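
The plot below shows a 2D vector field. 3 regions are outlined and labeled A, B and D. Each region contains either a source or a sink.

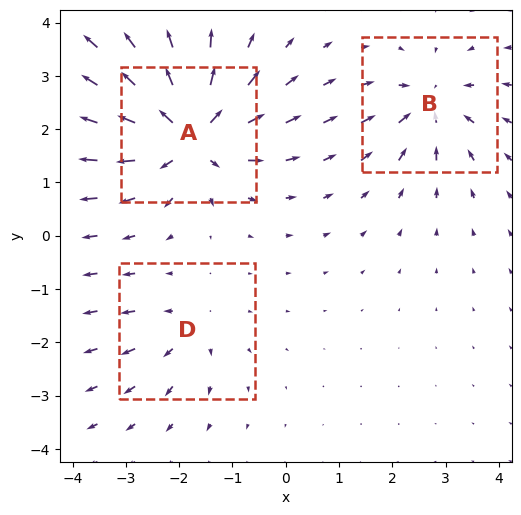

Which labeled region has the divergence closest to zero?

D

Divergence at each region's feature centre — A: about +6, B: about -4, D: about +2. Region D is closest to zero.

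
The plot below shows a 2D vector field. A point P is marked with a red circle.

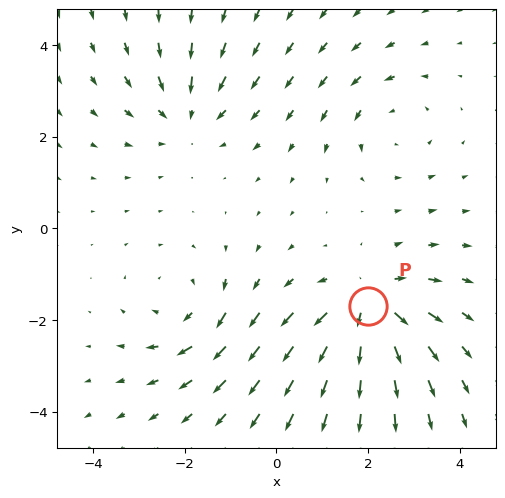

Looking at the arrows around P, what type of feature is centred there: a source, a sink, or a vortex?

source

At P (2.0, -1.7) the arrows spread outward. Divergence about +5, curl ≈0 — positive divergence with near-zero curl is a source.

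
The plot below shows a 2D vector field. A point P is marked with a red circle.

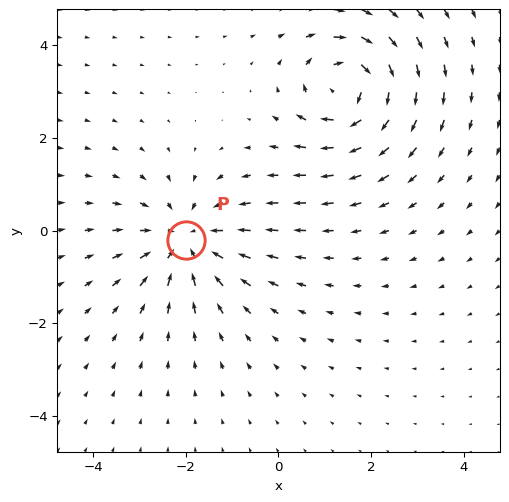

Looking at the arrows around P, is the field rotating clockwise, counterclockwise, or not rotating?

not rotating

Near P at (-2.0, -0.2) the arrows show no circulation. The curl there is ≈0.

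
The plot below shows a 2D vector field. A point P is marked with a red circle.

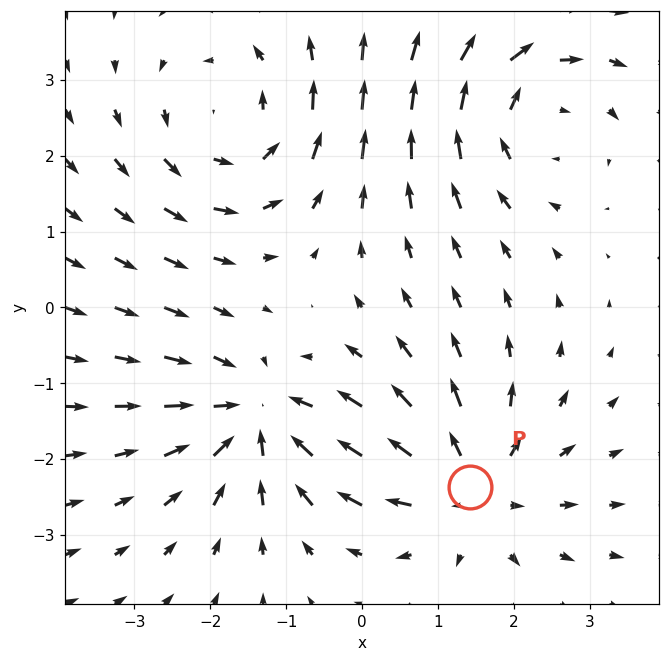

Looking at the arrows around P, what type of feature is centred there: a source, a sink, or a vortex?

At P (1.4, -2.4) the arrows spread outward. Divergence about +4, curl ≈0 — positive divergence with near-zero curl is a source.

source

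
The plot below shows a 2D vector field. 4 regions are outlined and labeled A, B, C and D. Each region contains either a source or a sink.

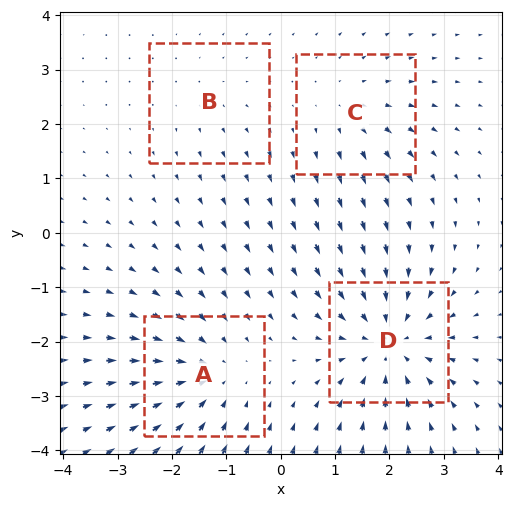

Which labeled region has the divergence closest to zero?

B

Divergence at each region's feature centre — A: about -4, B: about +2, C: about +3, D: about -6. Region B is closest to zero.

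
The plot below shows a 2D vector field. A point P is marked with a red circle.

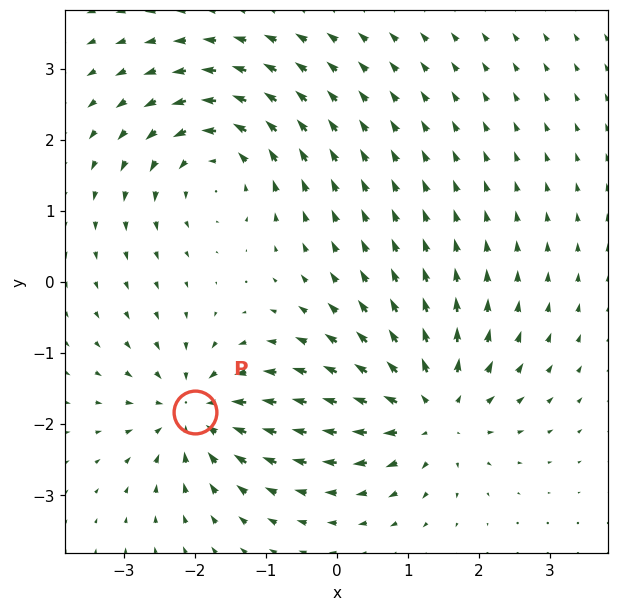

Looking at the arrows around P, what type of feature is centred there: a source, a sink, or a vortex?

At P (-2.0, -1.8) the arrows converge inward. Divergence about -6, curl ≈0 — negative divergence with near-zero curl is a sink.

sink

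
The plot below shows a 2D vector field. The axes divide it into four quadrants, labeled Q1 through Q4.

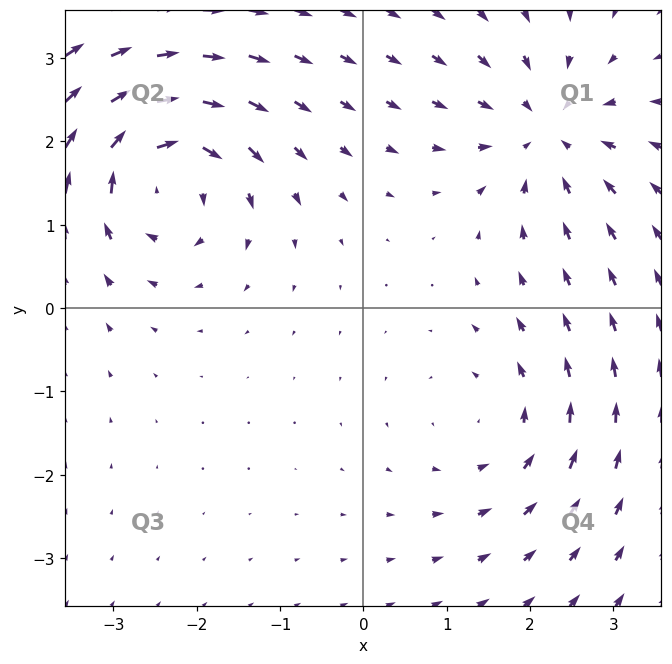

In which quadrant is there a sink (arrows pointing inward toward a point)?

The sink sits at approximately (2.2, 2.1), which lies in quadrant Q1. The divergence there is about -4, negative as expected for a sink.

Q1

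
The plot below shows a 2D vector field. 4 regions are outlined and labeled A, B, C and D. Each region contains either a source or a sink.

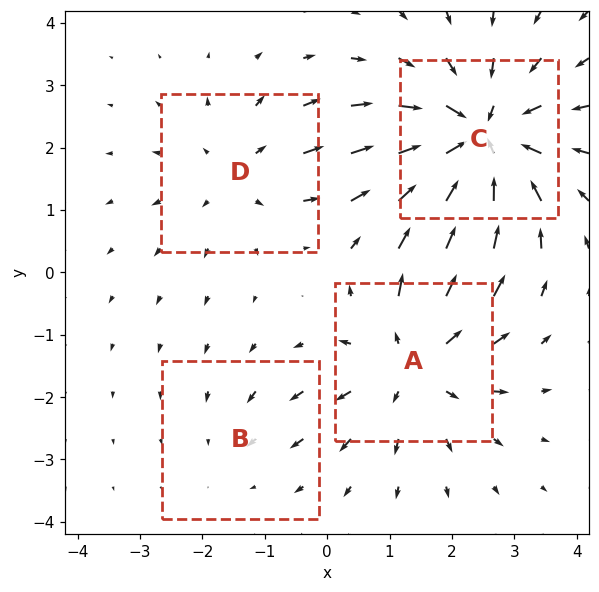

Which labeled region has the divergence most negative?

C

Divergence at each region's feature centre — A: about +5, B: about -2, C: about -7, D: about +3. Region C is most negative.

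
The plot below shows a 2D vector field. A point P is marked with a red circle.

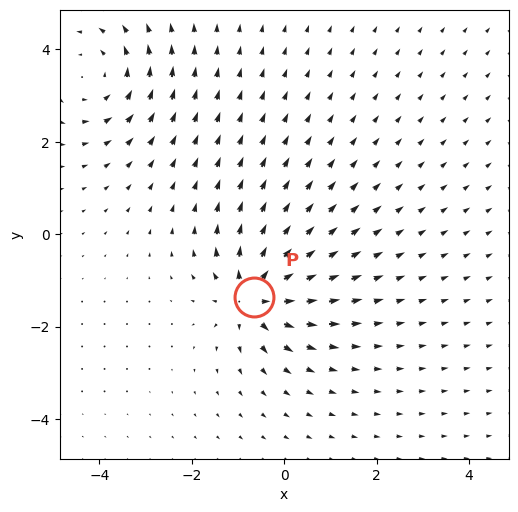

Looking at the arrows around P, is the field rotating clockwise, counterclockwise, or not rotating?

not rotating

Near P at (-0.7, -1.4) the arrows show no circulation. The curl there is ≈0.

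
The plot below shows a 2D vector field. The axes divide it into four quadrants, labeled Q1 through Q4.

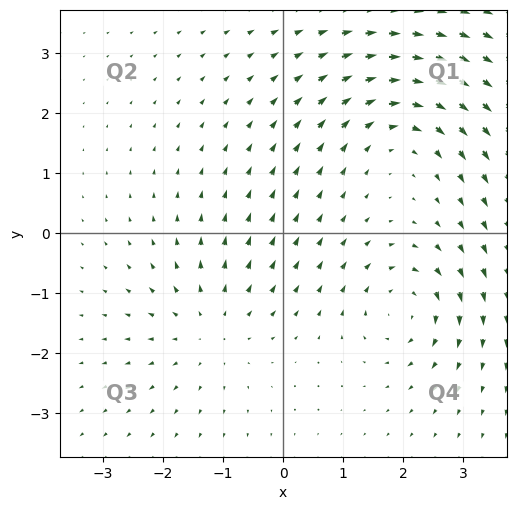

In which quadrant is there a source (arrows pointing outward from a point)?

The source sits at approximately (-1.2, -1.6), which lies in quadrant Q3. The divergence there is about +3, positive as expected for a source.

Q3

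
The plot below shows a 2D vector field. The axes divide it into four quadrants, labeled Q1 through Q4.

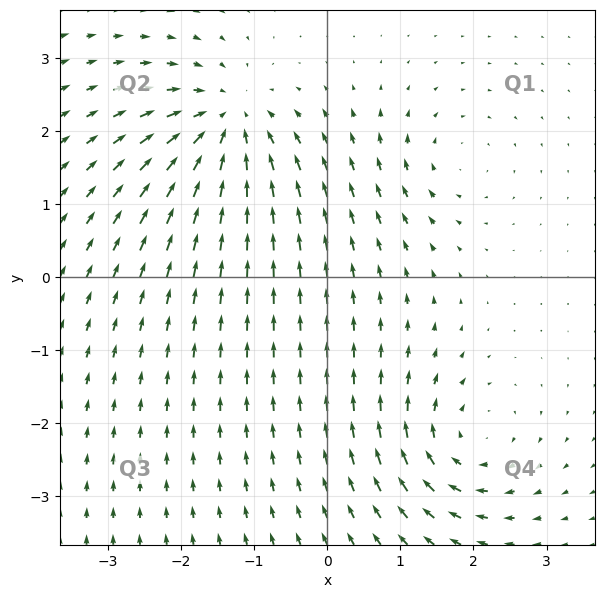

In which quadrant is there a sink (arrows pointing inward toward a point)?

Q2

The sink sits at approximately (-1.4, 2.1), which lies in quadrant Q2. The divergence there is about -6, negative as expected for a sink.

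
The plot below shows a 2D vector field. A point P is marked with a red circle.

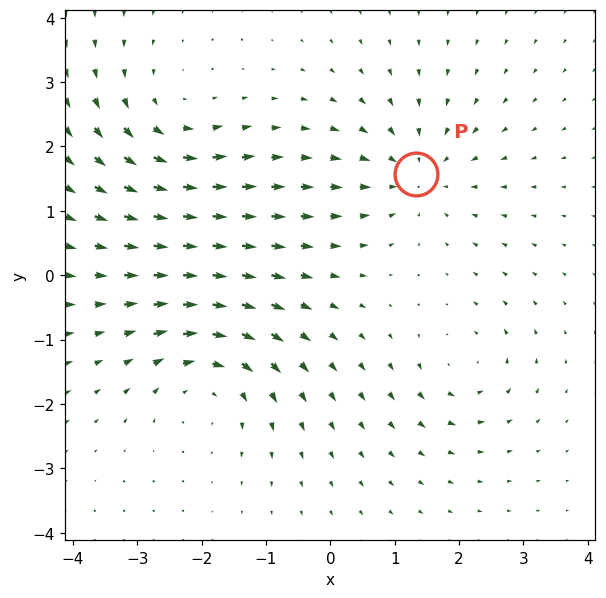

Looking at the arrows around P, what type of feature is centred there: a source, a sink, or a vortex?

At P (1.3, 1.6) the arrows converge inward. Divergence about -4, curl ≈0 — negative divergence with near-zero curl is a sink.

sink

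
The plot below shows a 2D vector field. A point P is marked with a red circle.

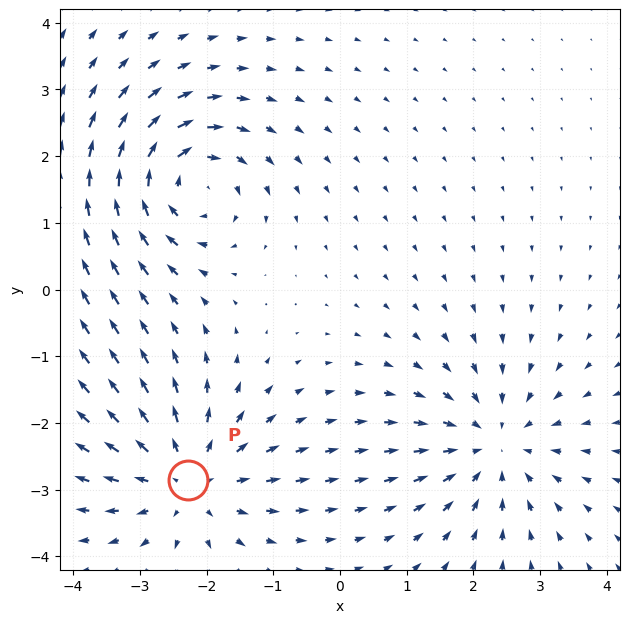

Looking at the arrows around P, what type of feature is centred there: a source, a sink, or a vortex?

At P (-2.3, -2.9) the arrows spread outward. Divergence about +4, curl ≈0 — positive divergence with near-zero curl is a source.

source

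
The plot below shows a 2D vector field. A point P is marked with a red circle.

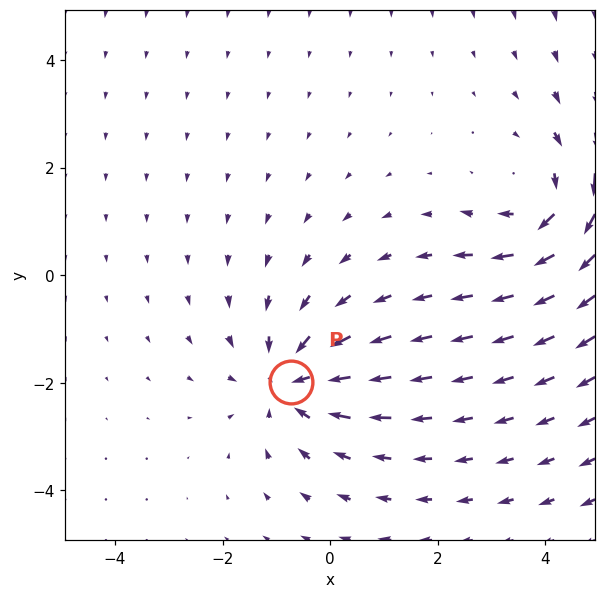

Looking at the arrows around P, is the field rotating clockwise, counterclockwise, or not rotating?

not rotating

Near P at (-0.7, -2.0) the arrows show no circulation. The curl there is ≈0.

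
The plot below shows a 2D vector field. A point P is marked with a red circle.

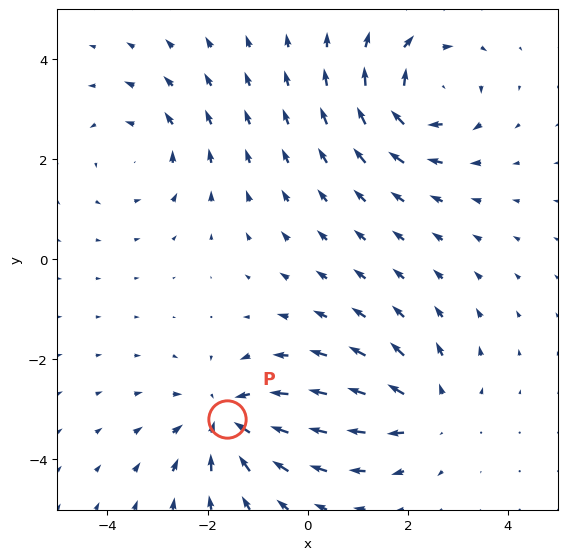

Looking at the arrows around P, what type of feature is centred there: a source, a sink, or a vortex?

sink

At P (-1.6, -3.2) the arrows converge inward. Divergence about -5, curl ≈0 — negative divergence with near-zero curl is a sink.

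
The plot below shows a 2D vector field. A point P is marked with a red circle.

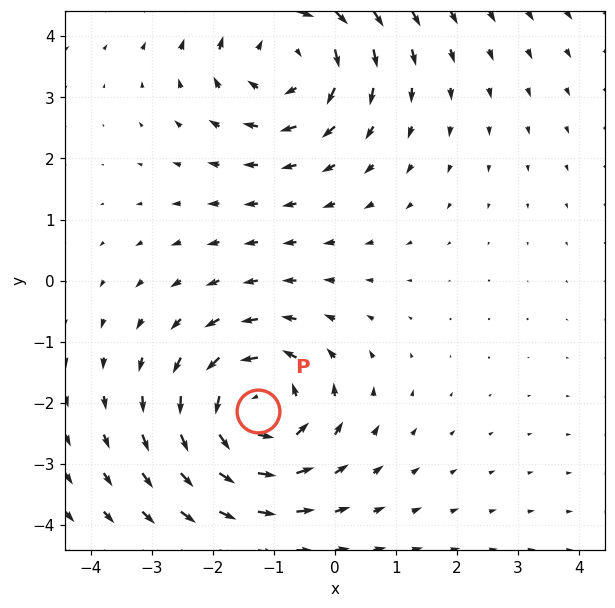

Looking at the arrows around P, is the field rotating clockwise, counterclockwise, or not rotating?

Near P at (-1.3, -2.1) the arrows circulate counterclockwise. The curl (z-component) there is about +4; positive curl means counterclockwise rotation.

counterclockwise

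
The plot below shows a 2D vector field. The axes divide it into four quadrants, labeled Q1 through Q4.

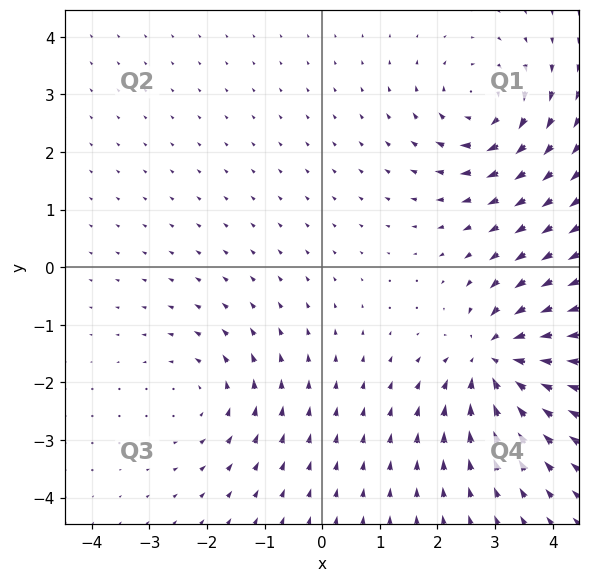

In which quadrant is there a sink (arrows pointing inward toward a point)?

The sink sits at approximately (3.0, -1.6), which lies in quadrant Q4. The divergence there is about -6, negative as expected for a sink.

Q4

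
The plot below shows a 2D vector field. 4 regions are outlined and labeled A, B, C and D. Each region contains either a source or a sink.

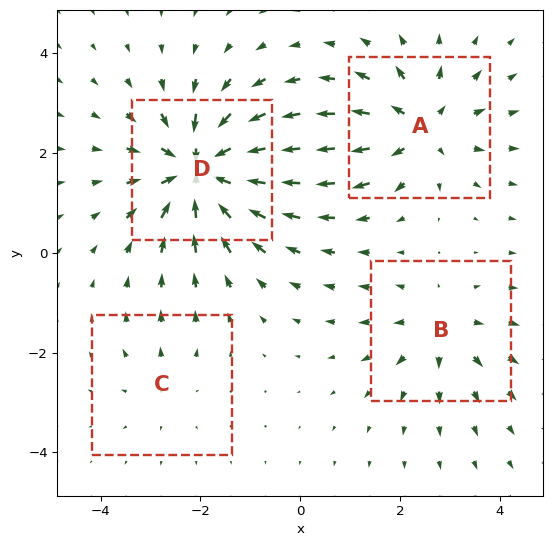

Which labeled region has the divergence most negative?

D

Divergence at each region's feature centre — A: about +5, B: about +4, C: about +2, D: about -8. Region D is most negative.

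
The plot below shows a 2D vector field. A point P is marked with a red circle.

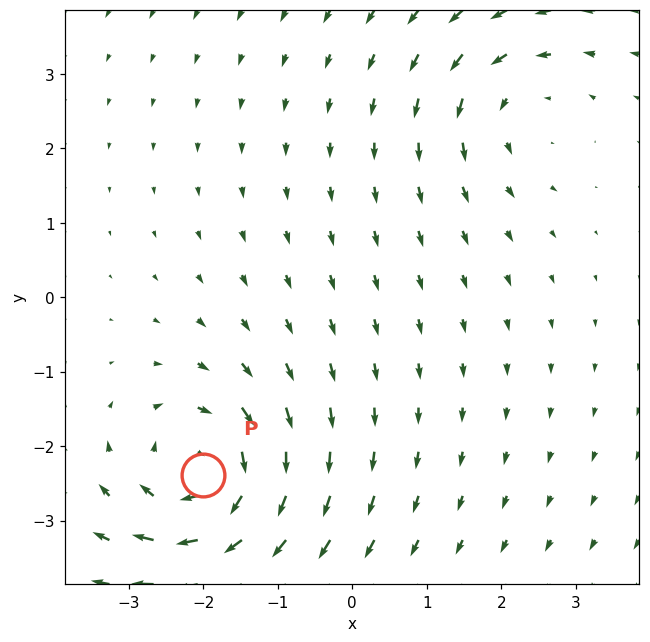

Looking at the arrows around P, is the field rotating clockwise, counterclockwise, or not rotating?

Near P at (-2.0, -2.4) the arrows circulate clockwise. The curl (z-component) there is about -5; negative curl means clockwise rotation.

clockwise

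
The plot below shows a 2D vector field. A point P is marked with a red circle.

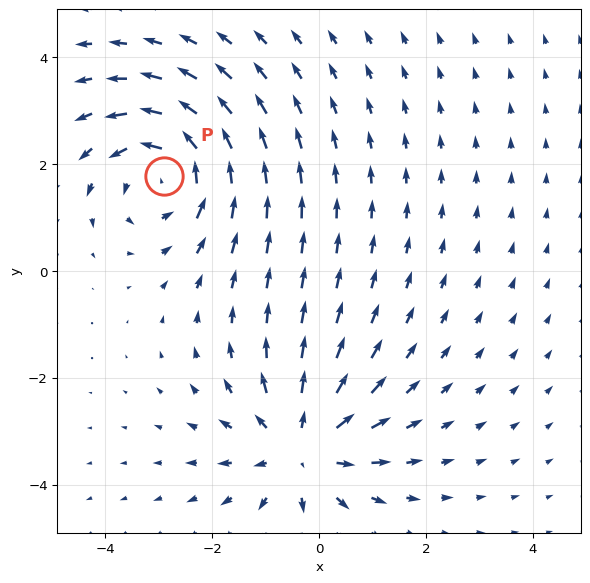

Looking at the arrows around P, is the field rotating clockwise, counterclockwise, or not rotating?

Near P at (-2.9, 1.8) the arrows circulate counterclockwise. The curl (z-component) there is about +4; positive curl means counterclockwise rotation.

counterclockwise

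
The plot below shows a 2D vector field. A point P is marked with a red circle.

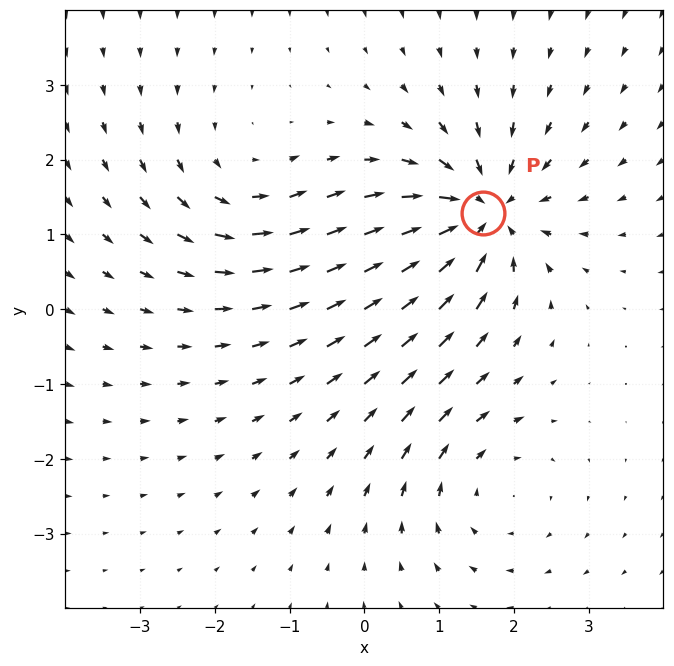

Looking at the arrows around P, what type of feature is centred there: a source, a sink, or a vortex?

sink

At P (1.6, 1.3) the arrows converge inward. Divergence about -6, curl ≈0 — negative divergence with near-zero curl is a sink.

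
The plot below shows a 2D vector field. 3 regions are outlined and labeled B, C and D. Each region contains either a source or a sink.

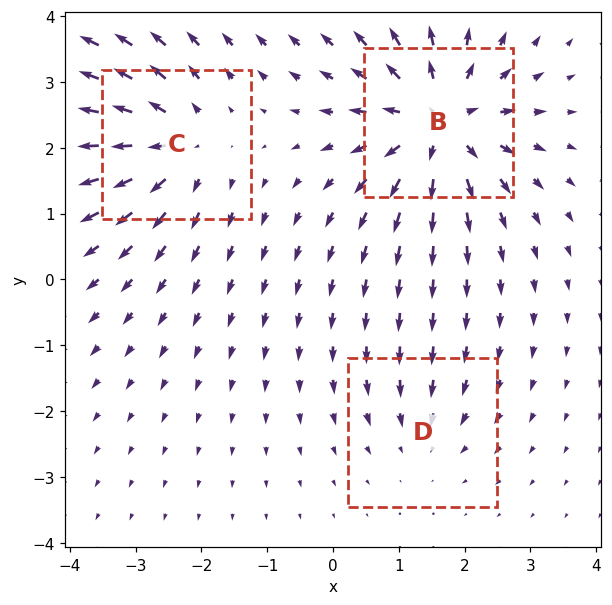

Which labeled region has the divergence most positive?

B

Divergence at each region's feature centre — B: about +5, C: about +4, D: about -2. Region B is most positive.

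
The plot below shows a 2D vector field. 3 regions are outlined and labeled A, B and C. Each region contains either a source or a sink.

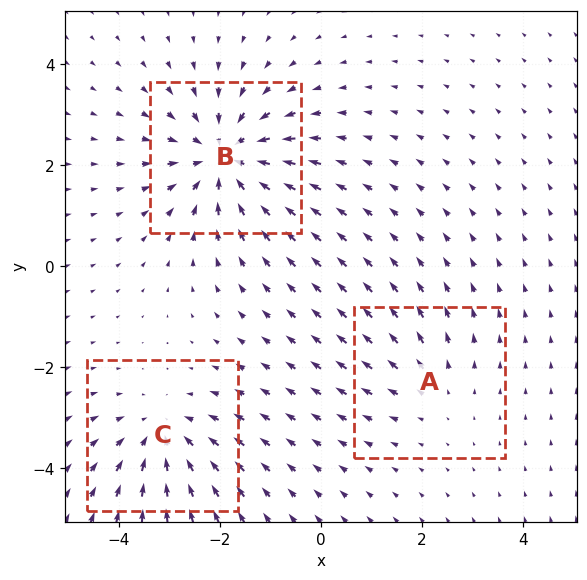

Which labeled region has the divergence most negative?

B

Divergence at each region's feature centre — A: about +2, B: about -5, C: about -3. Region B is most negative.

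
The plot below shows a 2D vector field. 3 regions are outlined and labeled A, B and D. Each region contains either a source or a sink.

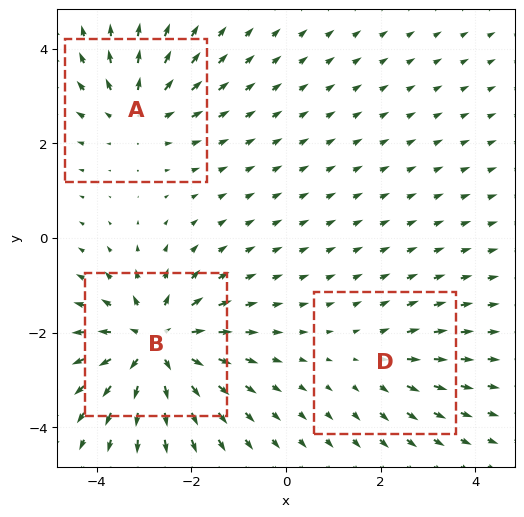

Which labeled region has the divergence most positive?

Divergence at each region's feature centre — A: about +3, B: about +5, D: about +2. Region B is most positive.

B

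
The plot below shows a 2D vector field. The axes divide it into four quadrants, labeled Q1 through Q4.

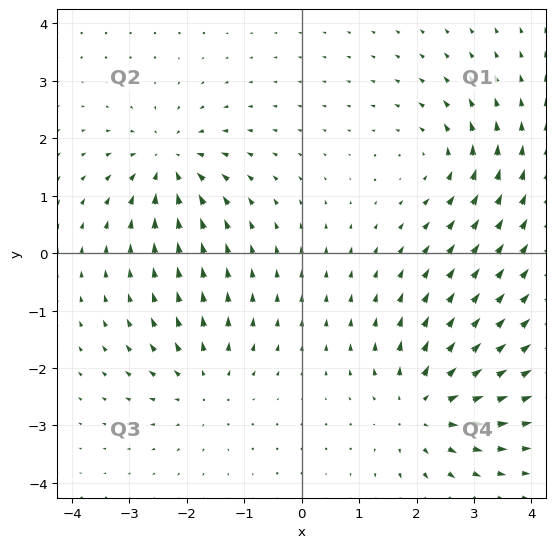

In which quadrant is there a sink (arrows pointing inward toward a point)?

Q2

The sink sits at approximately (-2.3, 1.6), which lies in quadrant Q2. The divergence there is about -5, negative as expected for a sink.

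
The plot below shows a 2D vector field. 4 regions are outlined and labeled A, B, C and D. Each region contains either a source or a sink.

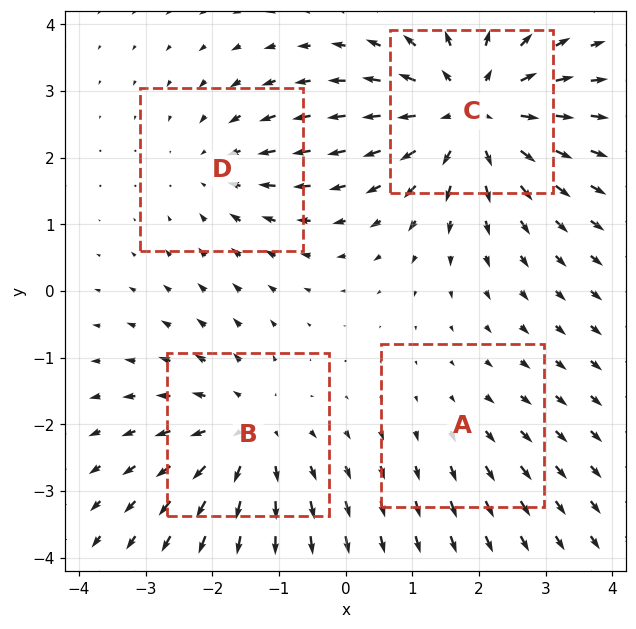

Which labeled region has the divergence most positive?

C

Divergence at each region's feature centre — A: about +2, B: about +4, C: about +6, D: about -3. Region C is most positive.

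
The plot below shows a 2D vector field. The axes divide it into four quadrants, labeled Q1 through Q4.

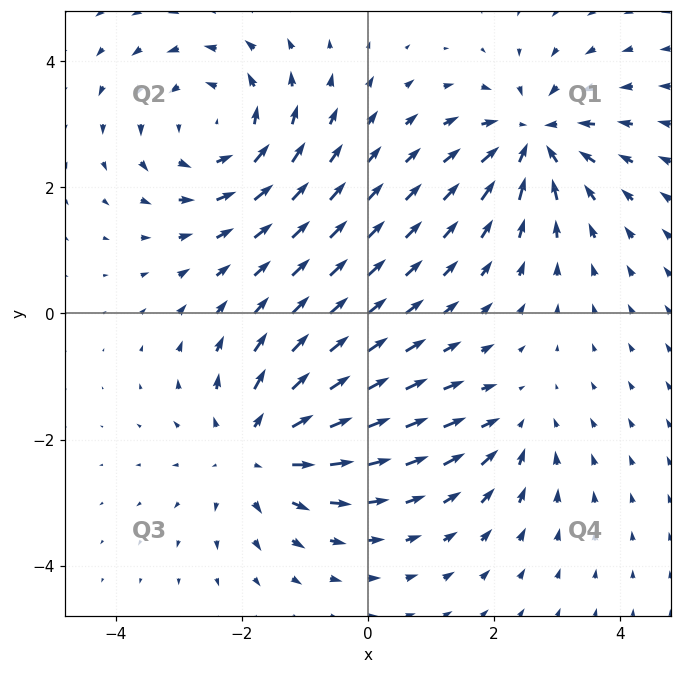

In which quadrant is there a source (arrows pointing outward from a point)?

The source sits at approximately (-1.7, -2.2), which lies in quadrant Q3. The divergence there is about +4, positive as expected for a source.

Q3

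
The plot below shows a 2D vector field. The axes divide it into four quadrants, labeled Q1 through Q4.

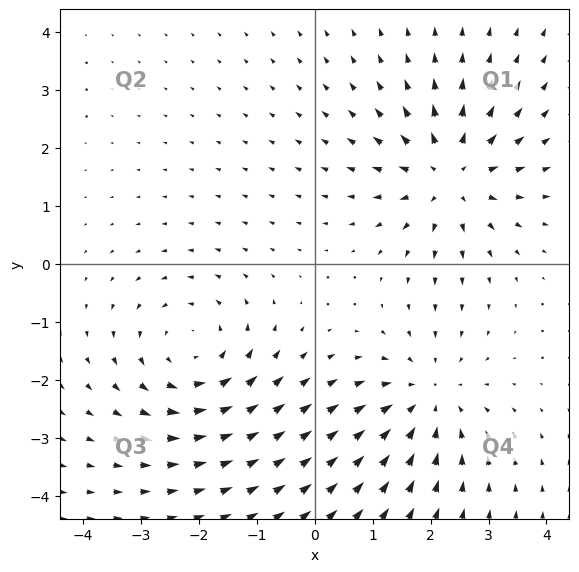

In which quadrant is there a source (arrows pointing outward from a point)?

Q1

The source sits at approximately (2.3, 1.5), which lies in quadrant Q1. The divergence there is about +5, positive as expected for a source.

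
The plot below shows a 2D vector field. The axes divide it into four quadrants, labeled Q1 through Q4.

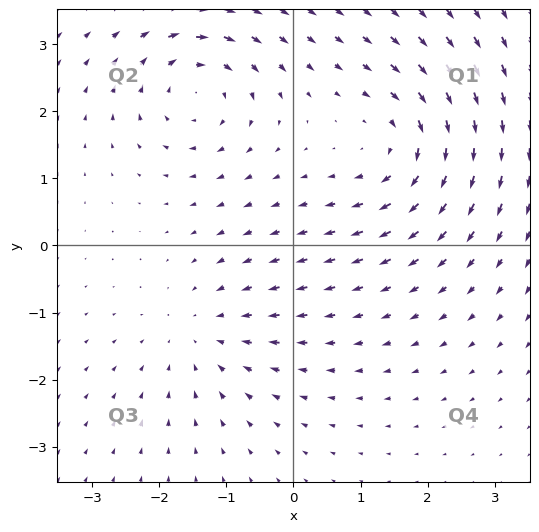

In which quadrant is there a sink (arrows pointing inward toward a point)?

The sink sits at approximately (-1.4, -1.3), which lies in quadrant Q3. The divergence there is about -2, negative as expected for a sink.

Q3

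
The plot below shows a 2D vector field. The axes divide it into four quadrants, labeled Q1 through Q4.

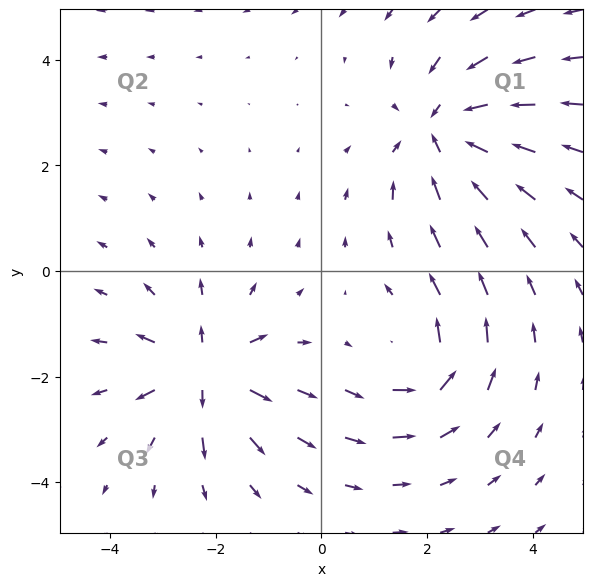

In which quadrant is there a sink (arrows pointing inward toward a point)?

The sink sits at approximately (2.3, 2.6), which lies in quadrant Q1. The divergence there is about -4, negative as expected for a sink.

Q1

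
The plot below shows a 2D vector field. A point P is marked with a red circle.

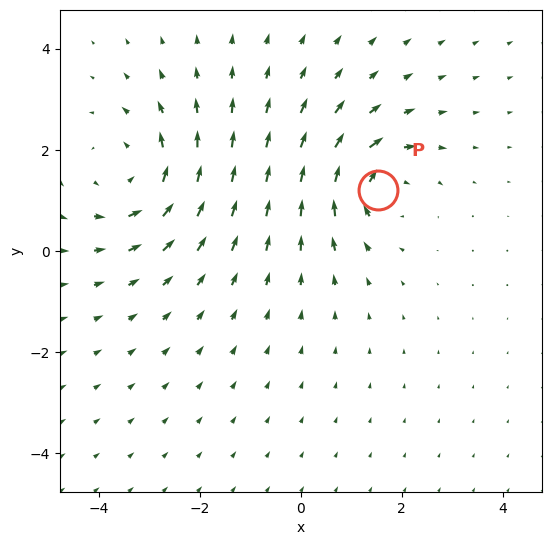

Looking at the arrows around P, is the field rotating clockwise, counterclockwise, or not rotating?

clockwise

Near P at (1.5, 1.2) the arrows circulate clockwise. The curl (z-component) there is about -5; negative curl means clockwise rotation.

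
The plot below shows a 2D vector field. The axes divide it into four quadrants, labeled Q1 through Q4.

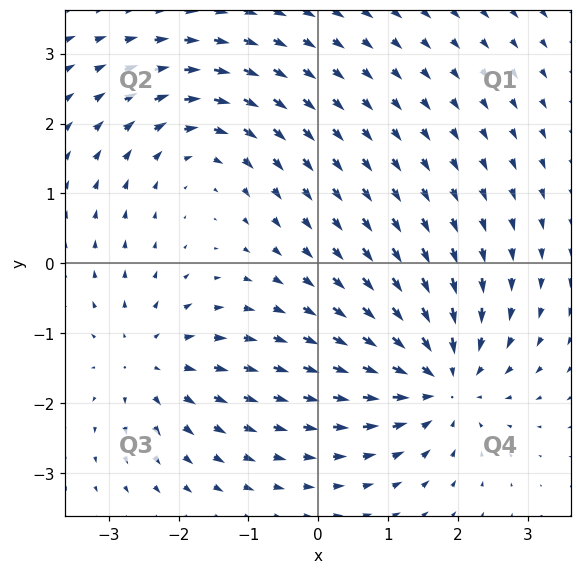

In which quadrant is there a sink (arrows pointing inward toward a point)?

The sink sits at approximately (1.8, -1.7), which lies in quadrant Q4. The divergence there is about -6, negative as expected for a sink.

Q4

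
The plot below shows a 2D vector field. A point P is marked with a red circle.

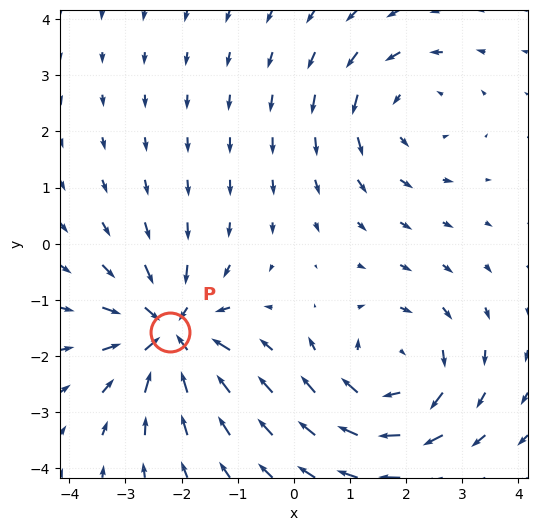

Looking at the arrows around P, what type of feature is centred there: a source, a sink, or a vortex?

At P (-2.2, -1.6) the arrows converge inward. Divergence about -6, curl ≈0 — negative divergence with near-zero curl is a sink.

sink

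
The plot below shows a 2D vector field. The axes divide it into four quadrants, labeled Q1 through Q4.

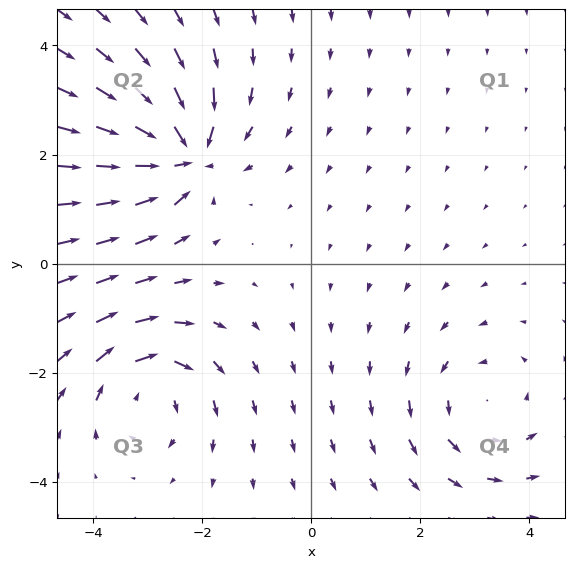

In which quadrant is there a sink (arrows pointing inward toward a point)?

The sink sits at approximately (-2.4, 2.0), which lies in quadrant Q2. The divergence there is about -6, negative as expected for a sink.

Q2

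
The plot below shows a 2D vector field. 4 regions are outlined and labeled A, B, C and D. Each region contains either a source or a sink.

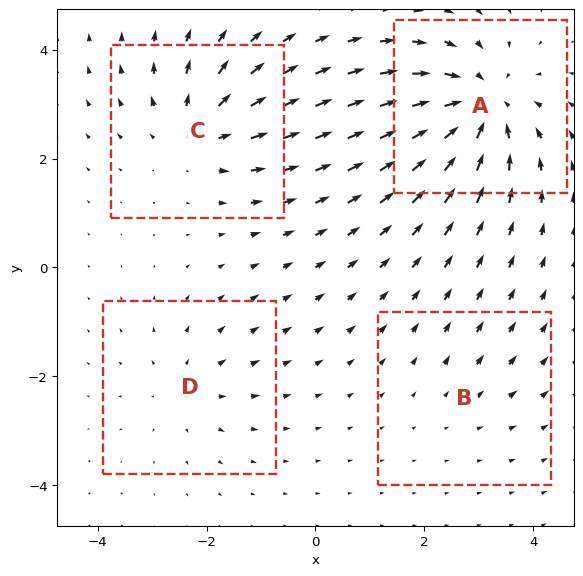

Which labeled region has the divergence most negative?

A

Divergence at each region's feature centre — A: about -7, B: about +2, C: about +5, D: about +3. Region A is most negative.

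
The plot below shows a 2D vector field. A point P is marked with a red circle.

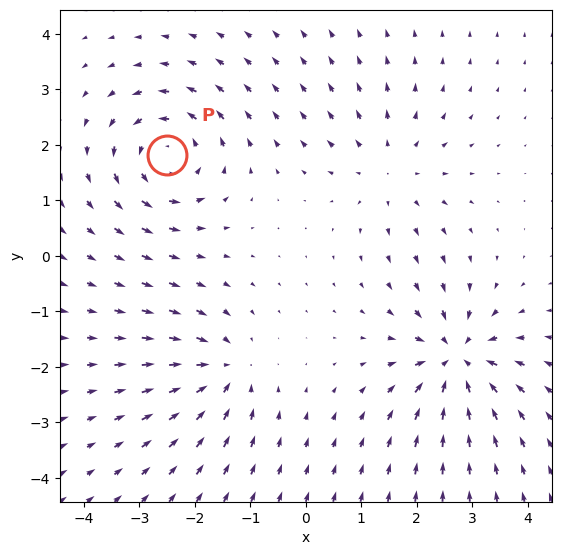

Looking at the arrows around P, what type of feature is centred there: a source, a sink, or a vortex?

At P (-2.5, 1.8) the arrows circulate counterclockwise. Divergence ≈0, curl about +5 — near-zero divergence with nonzero curl is a vortex.

vortex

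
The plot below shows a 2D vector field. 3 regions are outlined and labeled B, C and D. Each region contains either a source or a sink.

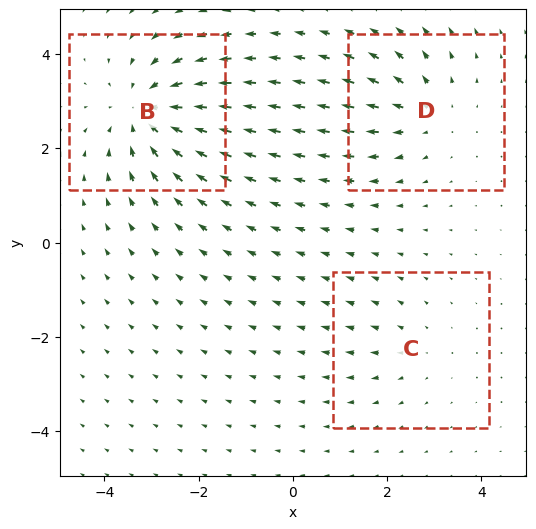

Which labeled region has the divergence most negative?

B

Divergence at each region's feature centre — B: about -4, C: about +2, D: about +3. Region B is most negative.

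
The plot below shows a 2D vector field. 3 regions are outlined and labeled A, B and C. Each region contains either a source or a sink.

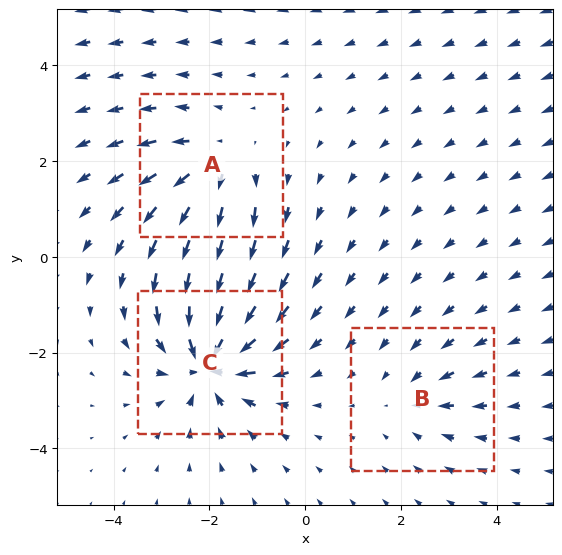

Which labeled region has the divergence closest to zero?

B

Divergence at each region's feature centre — A: about +4, B: about -2, C: about -6. Region B is closest to zero.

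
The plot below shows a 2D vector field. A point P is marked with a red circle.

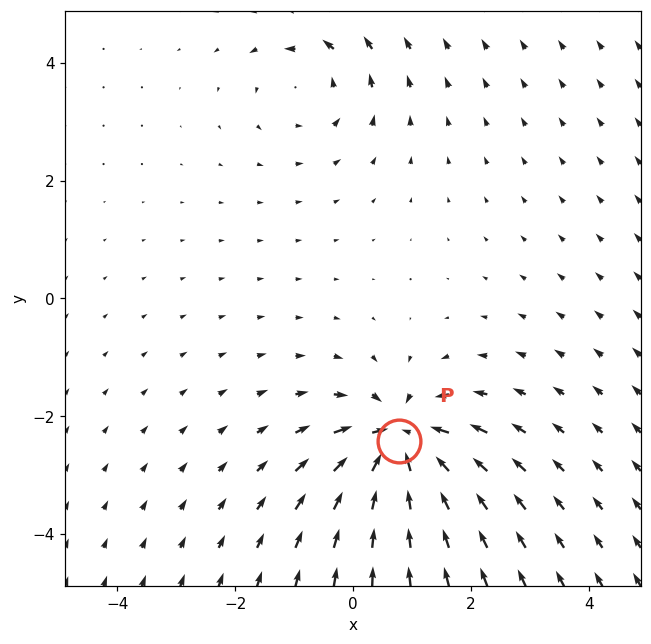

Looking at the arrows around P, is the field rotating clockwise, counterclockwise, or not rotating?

not rotating

Near P at (0.8, -2.4) the arrows show no circulation. The curl there is ≈0.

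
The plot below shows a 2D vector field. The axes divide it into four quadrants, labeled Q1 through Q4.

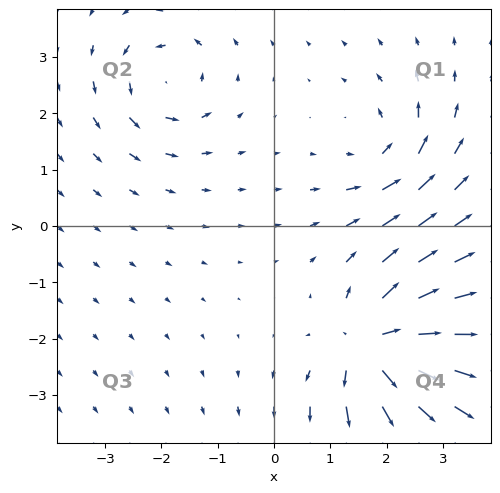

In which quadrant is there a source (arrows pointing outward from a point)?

Q4

The source sits at approximately (1.8, -2.1), which lies in quadrant Q4. The divergence there is about +7, positive as expected for a source.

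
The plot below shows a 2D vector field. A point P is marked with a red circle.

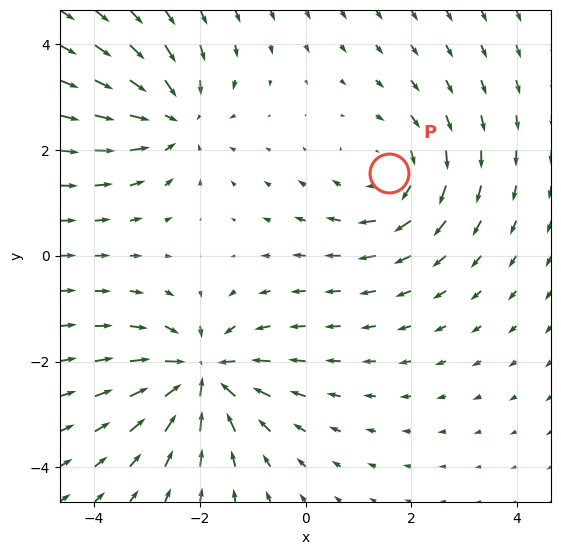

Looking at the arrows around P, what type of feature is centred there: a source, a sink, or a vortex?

At P (1.6, 1.6) the arrows circulate clockwise. Divergence ≈0, curl about -3 — near-zero divergence with nonzero curl is a vortex.

vortex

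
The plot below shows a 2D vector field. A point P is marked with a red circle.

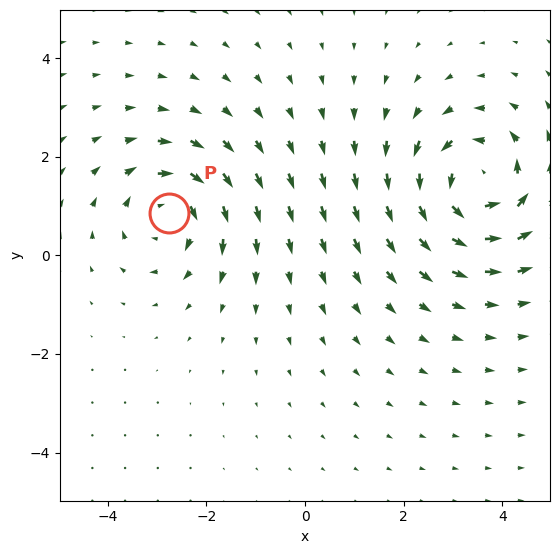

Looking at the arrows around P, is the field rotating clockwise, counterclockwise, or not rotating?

Near P at (-2.8, 0.9) the arrows circulate clockwise. The curl (z-component) there is about -4; negative curl means clockwise rotation.

clockwise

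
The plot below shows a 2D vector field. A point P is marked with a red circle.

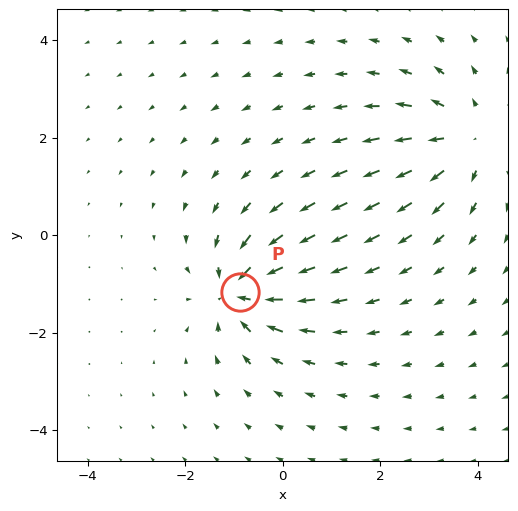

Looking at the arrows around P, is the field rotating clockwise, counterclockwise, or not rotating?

Near P at (-0.9, -1.2) the arrows show no circulation. The curl there is ≈0.

not rotating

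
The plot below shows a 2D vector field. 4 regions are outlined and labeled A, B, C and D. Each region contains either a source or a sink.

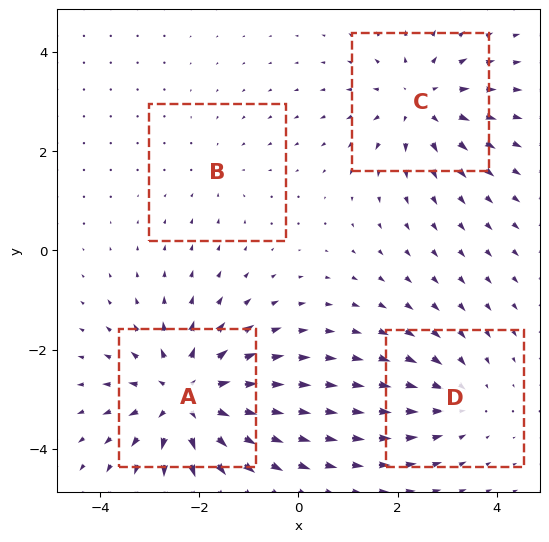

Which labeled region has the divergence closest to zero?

Divergence at each region's feature centre — A: about +6, B: about -2, C: about +4, D: about -3. Region B is closest to zero.

B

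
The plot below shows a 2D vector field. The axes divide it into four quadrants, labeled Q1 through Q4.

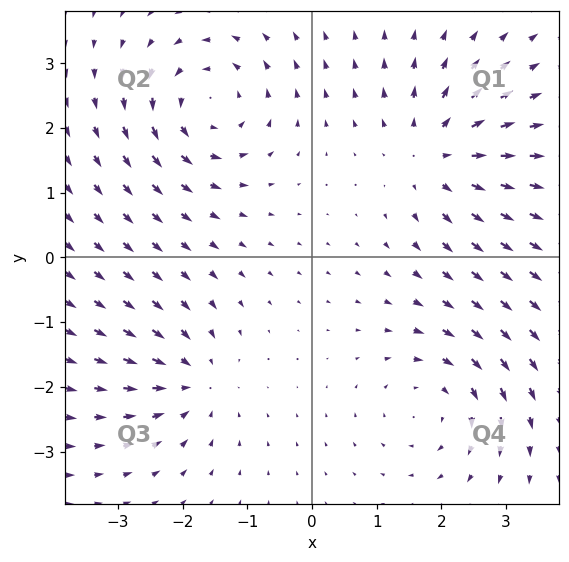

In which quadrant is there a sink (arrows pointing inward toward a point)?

The sink sits at approximately (-1.8, -1.9), which lies in quadrant Q3. The divergence there is about -5, negative as expected for a sink.

Q3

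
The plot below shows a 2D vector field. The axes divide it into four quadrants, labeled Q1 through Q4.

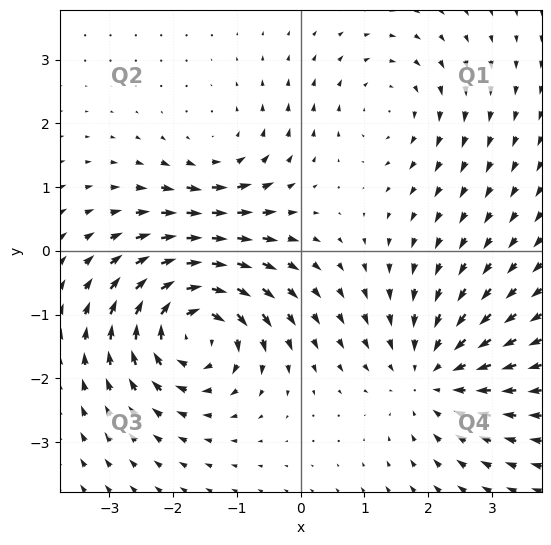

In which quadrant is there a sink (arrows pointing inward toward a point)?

The sink sits at approximately (2.1, -2.0), which lies in quadrant Q4. The divergence there is about -3, negative as expected for a sink.

Q4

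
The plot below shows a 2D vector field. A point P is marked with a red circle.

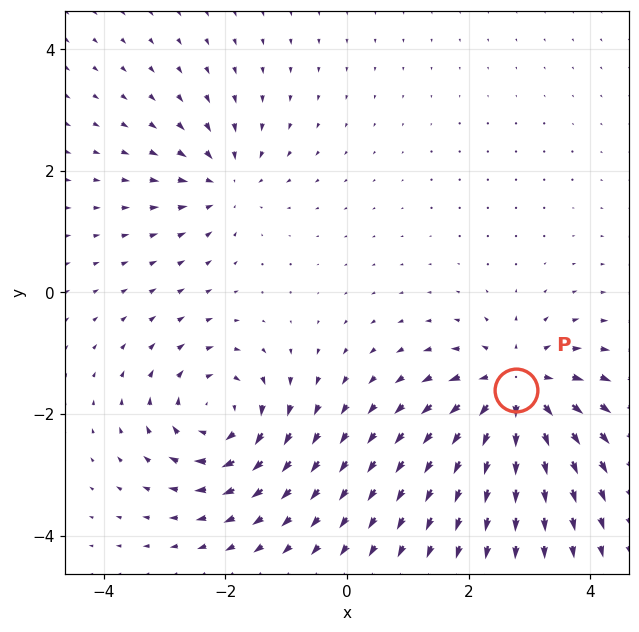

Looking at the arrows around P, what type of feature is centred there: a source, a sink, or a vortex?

At P (2.8, -1.6) the arrows spread outward. Divergence about +6, curl ≈0 — positive divergence with near-zero curl is a source.

source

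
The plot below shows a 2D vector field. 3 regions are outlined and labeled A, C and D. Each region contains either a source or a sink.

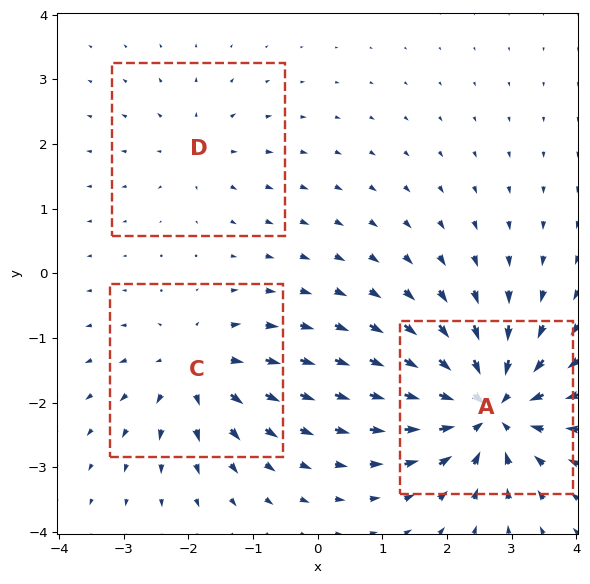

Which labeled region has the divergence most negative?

Divergence at each region's feature centre — A: about -6, C: about +4, D: about +2. Region A is most negative.

A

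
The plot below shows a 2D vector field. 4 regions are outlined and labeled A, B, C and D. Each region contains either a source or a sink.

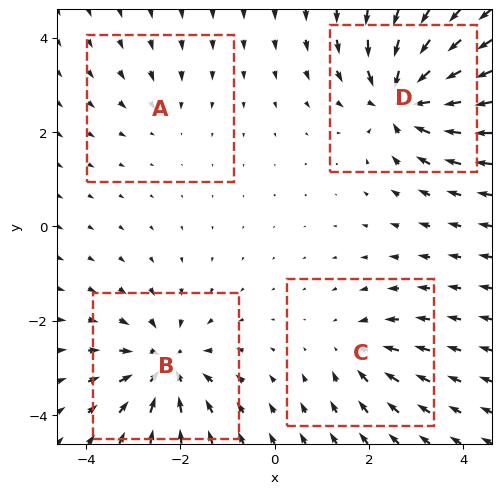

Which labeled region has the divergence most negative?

Divergence at each region's feature centre — A: about -2, B: about -6, C: about -4, D: about -8. Region D is most negative.

D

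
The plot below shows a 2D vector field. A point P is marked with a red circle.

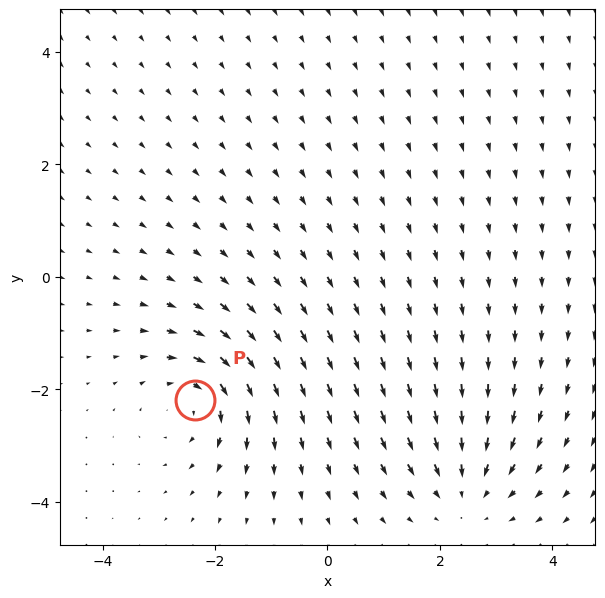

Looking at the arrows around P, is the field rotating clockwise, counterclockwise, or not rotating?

clockwise

Near P at (-2.4, -2.2) the arrows circulate clockwise. The curl (z-component) there is about -4; negative curl means clockwise rotation.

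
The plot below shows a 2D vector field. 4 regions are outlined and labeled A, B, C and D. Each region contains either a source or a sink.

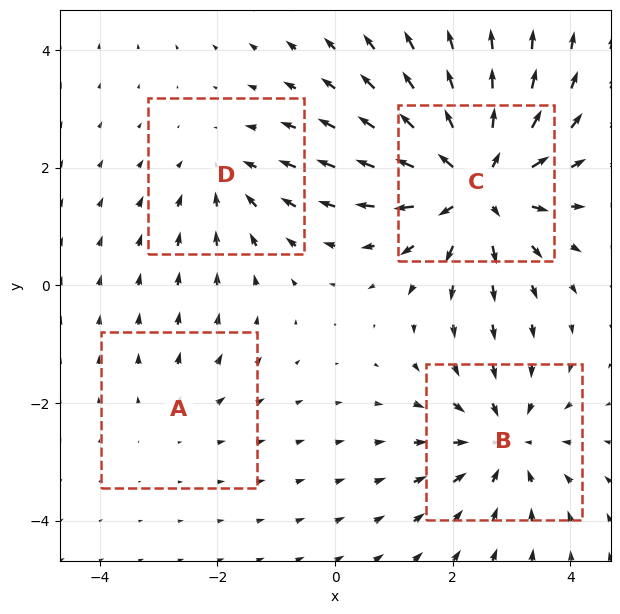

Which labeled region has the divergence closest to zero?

Divergence at each region's feature centre — A: about +2, B: about -5, C: about +7, D: about -3. Region A is closest to zero.

A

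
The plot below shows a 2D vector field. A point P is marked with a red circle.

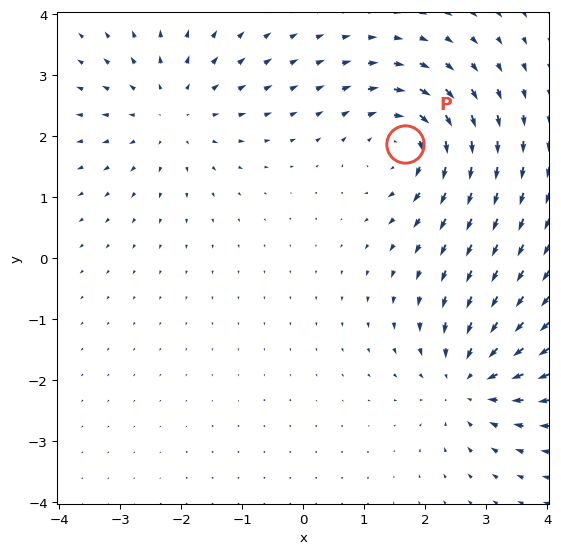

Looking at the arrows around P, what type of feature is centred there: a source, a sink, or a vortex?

vortex

At P (1.7, 1.9) the arrows circulate clockwise. Divergence ≈0, curl about -4 — near-zero divergence with nonzero curl is a vortex.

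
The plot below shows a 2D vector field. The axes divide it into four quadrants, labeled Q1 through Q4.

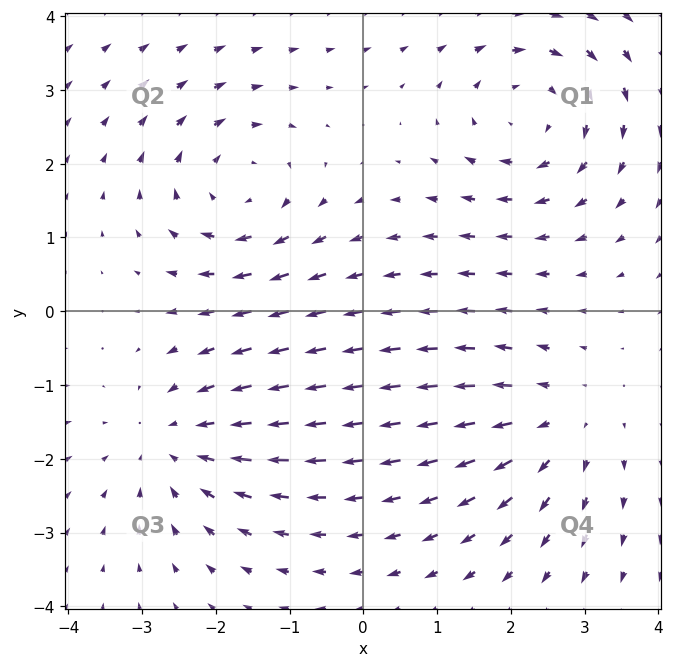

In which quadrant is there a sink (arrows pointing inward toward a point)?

The sink sits at approximately (-2.5, -1.8), which lies in quadrant Q3. The divergence there is about -3, negative as expected for a sink.

Q3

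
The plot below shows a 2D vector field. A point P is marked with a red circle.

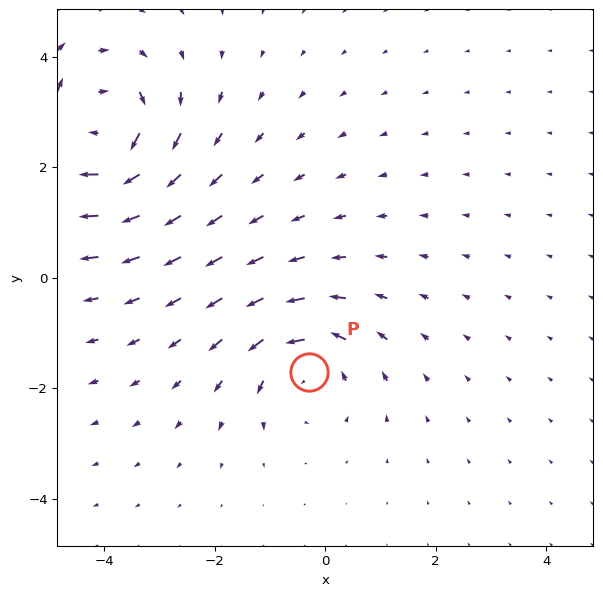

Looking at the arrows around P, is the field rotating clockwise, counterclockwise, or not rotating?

Near P at (-0.3, -1.7) the arrows circulate counterclockwise. The curl (z-component) there is about +3; positive curl means counterclockwise rotation.

counterclockwise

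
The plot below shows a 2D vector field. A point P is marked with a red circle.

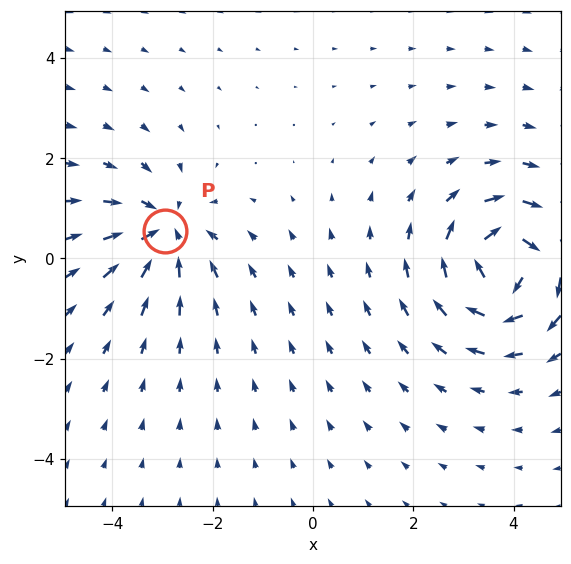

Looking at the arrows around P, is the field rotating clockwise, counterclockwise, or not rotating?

Near P at (-3.0, 0.5) the arrows show no circulation. The curl there is ≈0.

not rotating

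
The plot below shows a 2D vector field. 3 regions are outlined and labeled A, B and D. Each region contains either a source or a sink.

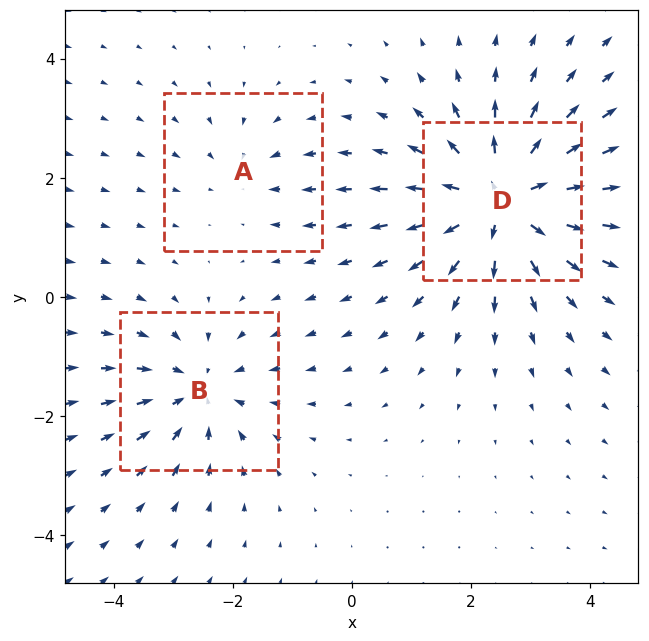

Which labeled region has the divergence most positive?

D

Divergence at each region's feature centre — A: about -2, B: about -3, D: about +5. Region D is most positive.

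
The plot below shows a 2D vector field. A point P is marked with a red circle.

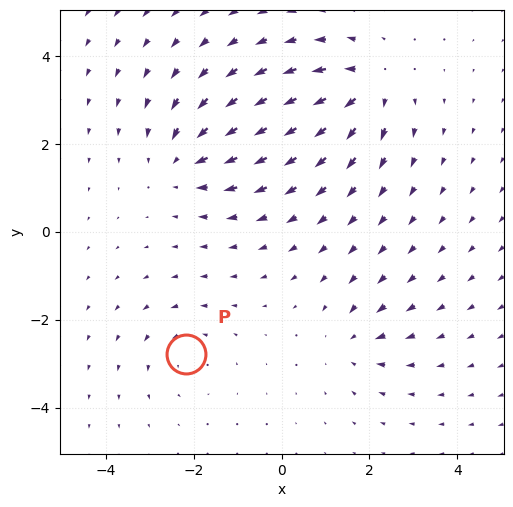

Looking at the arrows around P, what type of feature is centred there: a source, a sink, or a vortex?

vortex

At P (-2.2, -2.8) the arrows circulate counterclockwise. Divergence ≈0, curl about +3 — near-zero divergence with nonzero curl is a vortex.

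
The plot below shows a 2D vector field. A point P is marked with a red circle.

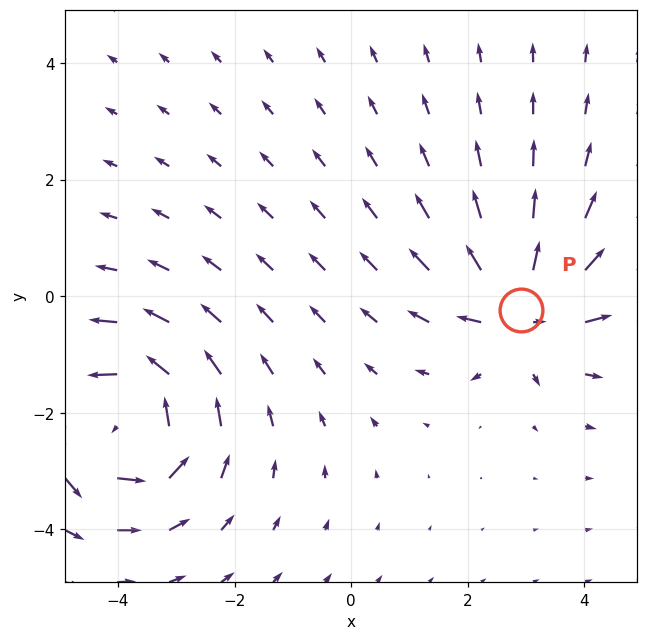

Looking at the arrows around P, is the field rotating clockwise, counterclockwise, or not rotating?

not rotating

Near P at (2.9, -0.2) the arrows show no circulation. The curl there is ≈0.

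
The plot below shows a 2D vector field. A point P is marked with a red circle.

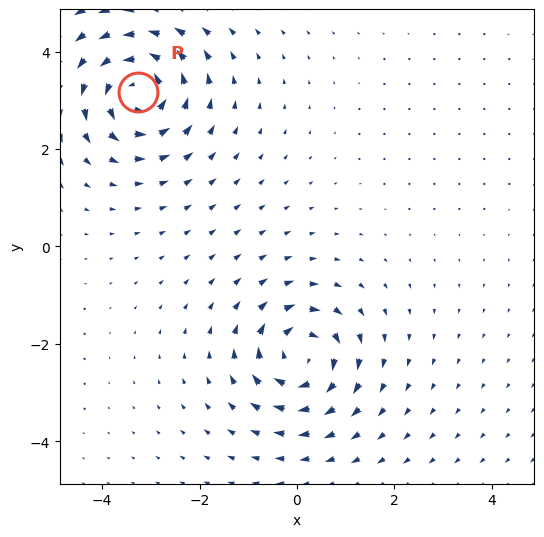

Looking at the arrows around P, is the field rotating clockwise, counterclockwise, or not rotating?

Near P at (-3.3, 3.2) the arrows circulate counterclockwise. The curl (z-component) there is about +6; positive curl means counterclockwise rotation.

counterclockwise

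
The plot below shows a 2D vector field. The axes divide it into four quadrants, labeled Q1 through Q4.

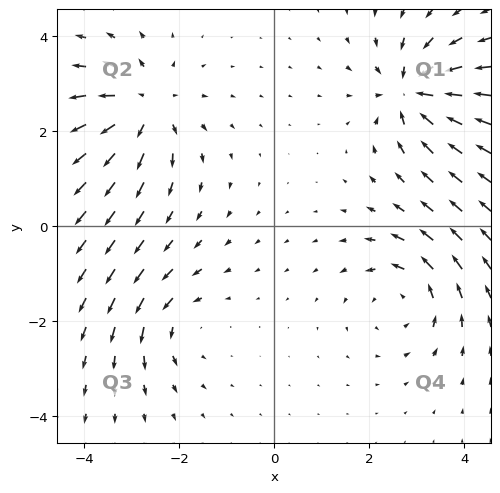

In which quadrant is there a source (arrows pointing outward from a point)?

Q2

The source sits at approximately (-2.7, 2.5), which lies in quadrant Q2. The divergence there is about +4, positive as expected for a source.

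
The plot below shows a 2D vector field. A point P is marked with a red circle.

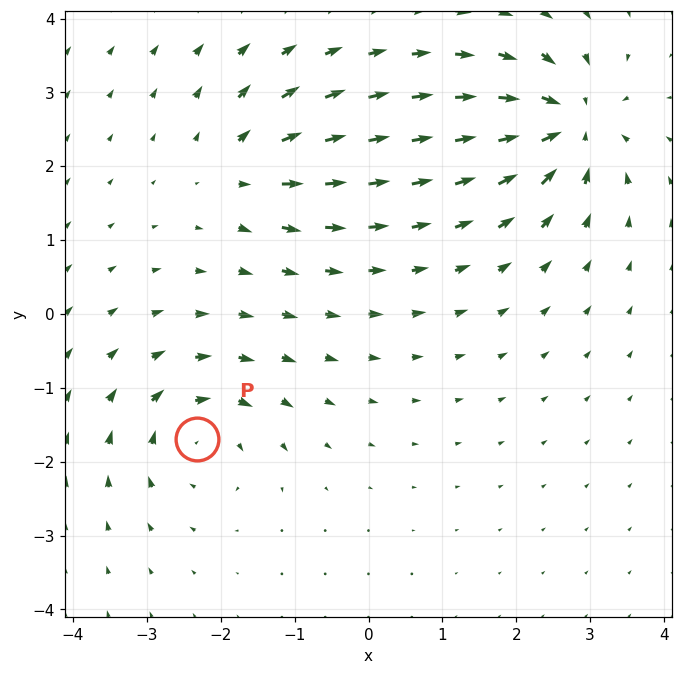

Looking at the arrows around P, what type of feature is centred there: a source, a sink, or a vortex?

vortex

At P (-2.3, -1.7) the arrows circulate clockwise. Divergence ≈0, curl about -5 — near-zero divergence with nonzero curl is a vortex.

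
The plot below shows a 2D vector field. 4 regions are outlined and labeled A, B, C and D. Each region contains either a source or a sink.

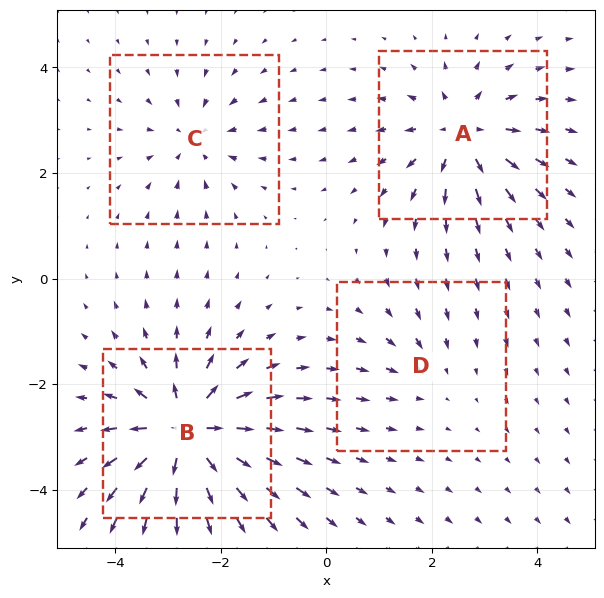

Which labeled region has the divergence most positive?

B

Divergence at each region's feature centre — A: about +6, B: about +9, C: about -4, D: about -2. Region B is most positive.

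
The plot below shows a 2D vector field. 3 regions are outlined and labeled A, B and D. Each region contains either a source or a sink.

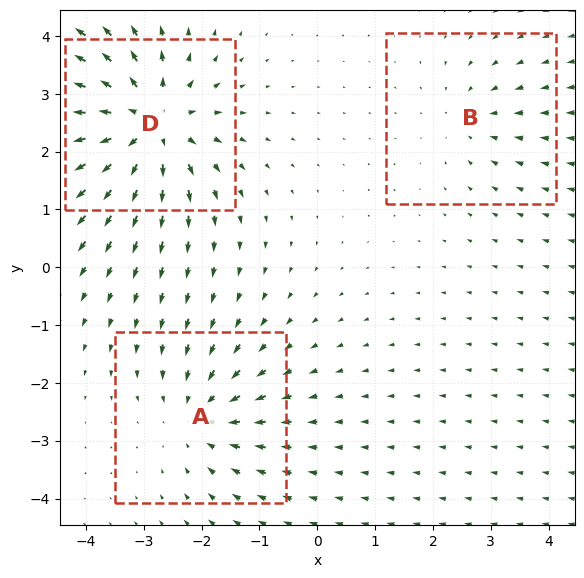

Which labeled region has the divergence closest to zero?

Divergence at each region's feature centre — A: about -3, B: about -2, D: about +5. Region B is closest to zero.

B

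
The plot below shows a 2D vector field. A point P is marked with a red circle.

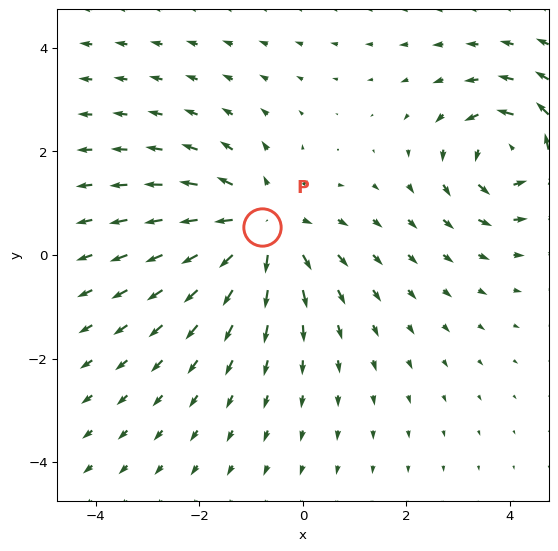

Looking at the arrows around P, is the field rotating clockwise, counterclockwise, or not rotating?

not rotating

Near P at (-0.8, 0.5) the arrows show no circulation. The curl there is ≈0.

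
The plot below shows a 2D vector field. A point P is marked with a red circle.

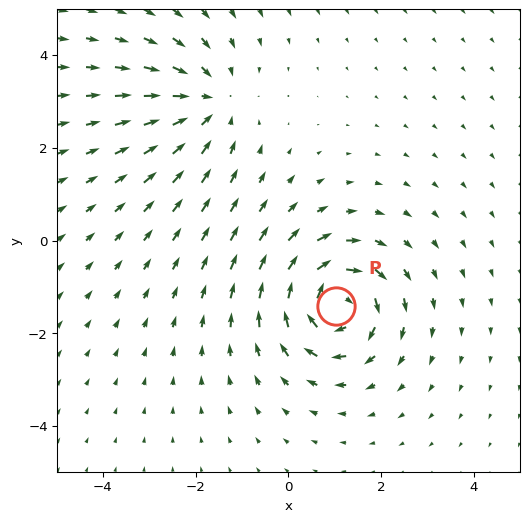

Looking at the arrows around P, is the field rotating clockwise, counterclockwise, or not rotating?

clockwise

Near P at (1.0, -1.4) the arrows circulate clockwise. The curl (z-component) there is about -6; negative curl means clockwise rotation.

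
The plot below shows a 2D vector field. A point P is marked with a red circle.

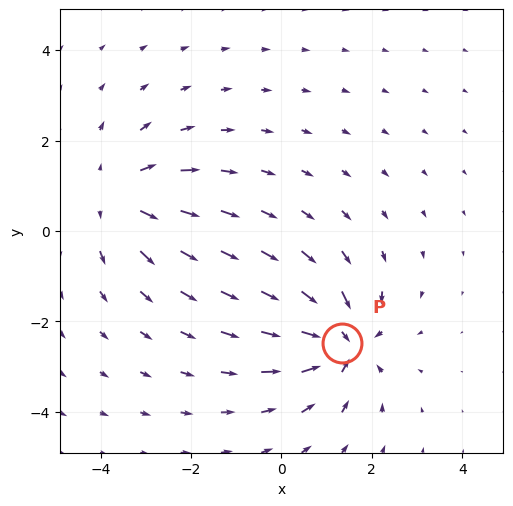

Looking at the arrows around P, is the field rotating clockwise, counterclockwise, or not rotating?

Near P at (1.3, -2.5) the arrows show no circulation. The curl there is ≈0.

not rotating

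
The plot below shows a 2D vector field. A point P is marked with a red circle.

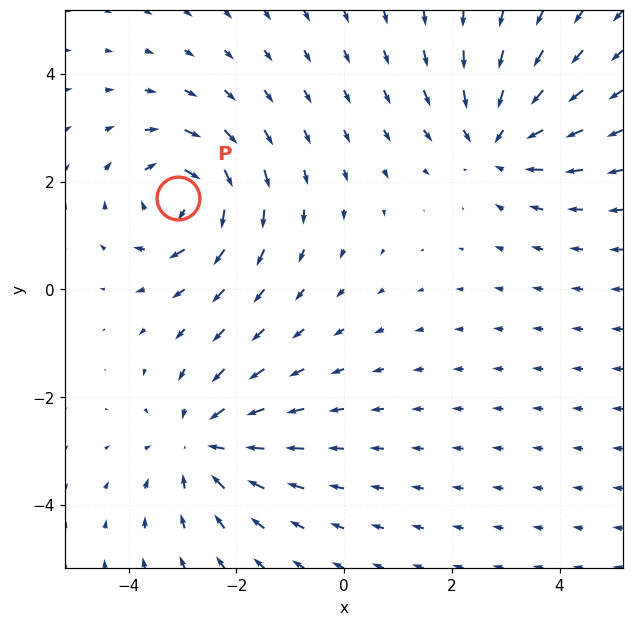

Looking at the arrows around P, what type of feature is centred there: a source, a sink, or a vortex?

vortex

At P (-3.1, 1.7) the arrows circulate clockwise. Divergence ≈0, curl about -4 — near-zero divergence with nonzero curl is a vortex.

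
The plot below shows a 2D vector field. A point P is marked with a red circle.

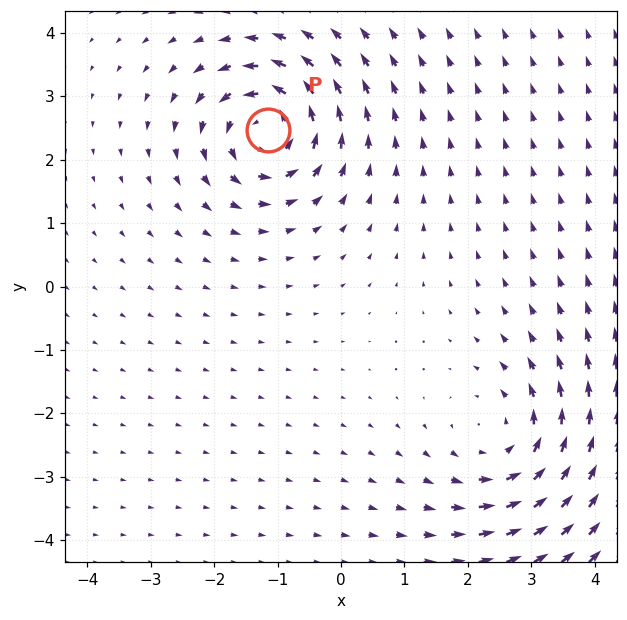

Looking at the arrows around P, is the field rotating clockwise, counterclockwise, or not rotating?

counterclockwise

Near P at (-1.1, 2.5) the arrows circulate counterclockwise. The curl (z-component) there is about +6; positive curl means counterclockwise rotation.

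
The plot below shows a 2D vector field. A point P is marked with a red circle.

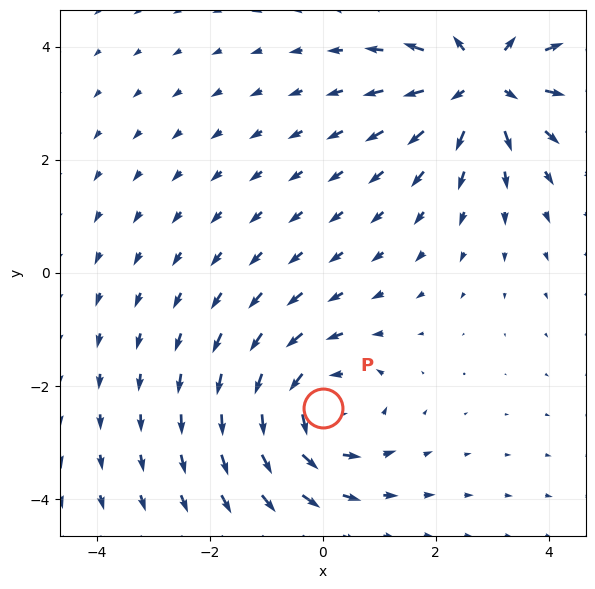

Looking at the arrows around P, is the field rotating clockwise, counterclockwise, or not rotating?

counterclockwise

Near P at (0.0, -2.4) the arrows circulate counterclockwise. The curl (z-component) there is about +4; positive curl means counterclockwise rotation.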